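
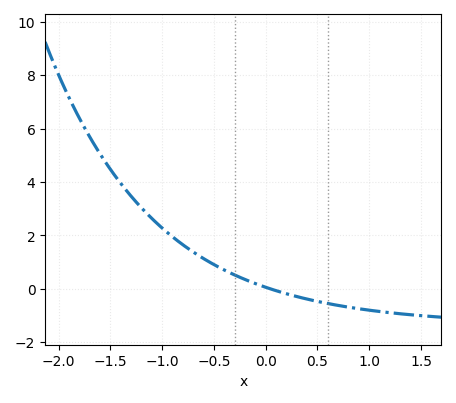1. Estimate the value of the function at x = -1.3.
3.47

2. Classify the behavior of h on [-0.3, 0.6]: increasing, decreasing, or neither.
decreasing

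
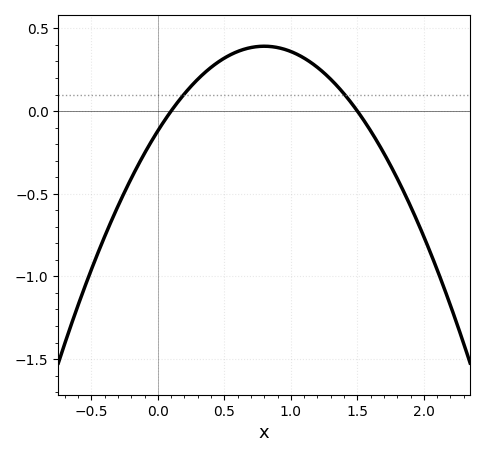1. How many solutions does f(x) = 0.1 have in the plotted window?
2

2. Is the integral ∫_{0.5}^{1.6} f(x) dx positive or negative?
positive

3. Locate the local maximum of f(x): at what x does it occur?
0.8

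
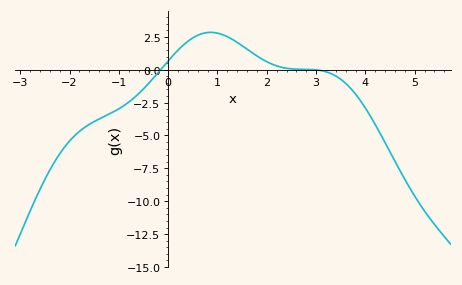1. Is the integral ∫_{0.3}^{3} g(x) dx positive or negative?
positive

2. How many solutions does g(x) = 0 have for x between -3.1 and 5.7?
2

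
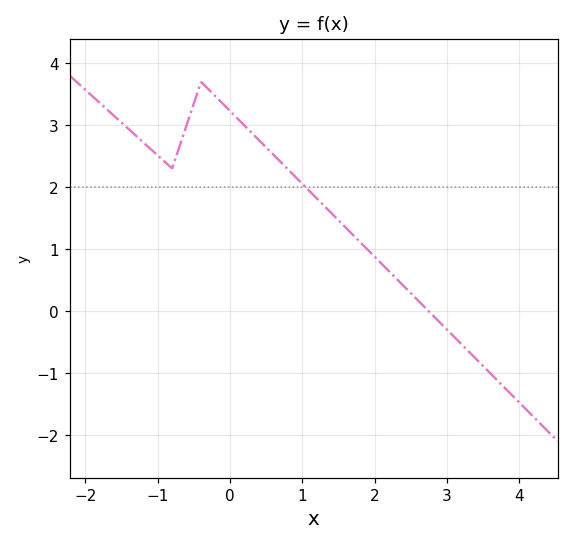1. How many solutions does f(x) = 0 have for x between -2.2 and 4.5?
1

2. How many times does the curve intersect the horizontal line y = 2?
1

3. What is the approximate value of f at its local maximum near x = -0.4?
3.7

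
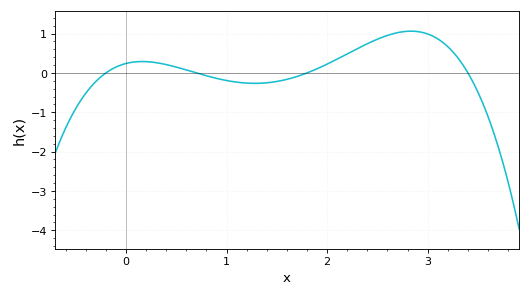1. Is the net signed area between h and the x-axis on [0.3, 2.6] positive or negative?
positive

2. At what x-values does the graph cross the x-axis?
-0.2, 0.7, 1.8, 3.4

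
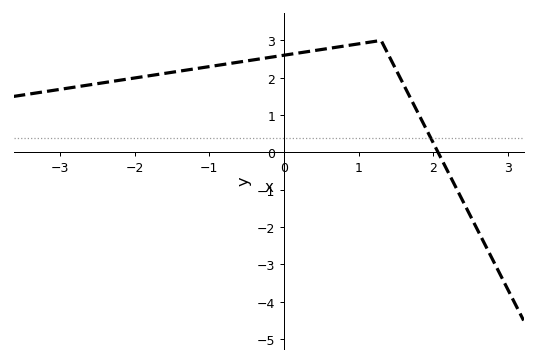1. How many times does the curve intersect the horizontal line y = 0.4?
1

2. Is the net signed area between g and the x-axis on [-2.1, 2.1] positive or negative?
positive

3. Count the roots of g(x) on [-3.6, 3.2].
1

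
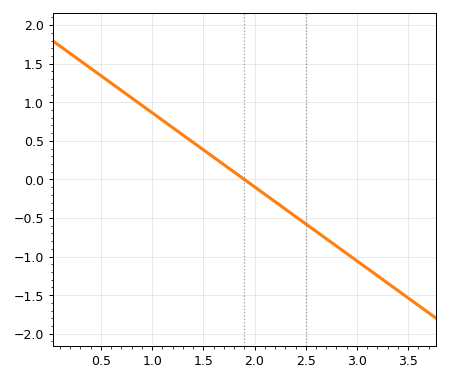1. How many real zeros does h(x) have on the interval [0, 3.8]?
1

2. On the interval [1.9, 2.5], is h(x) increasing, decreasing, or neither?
decreasing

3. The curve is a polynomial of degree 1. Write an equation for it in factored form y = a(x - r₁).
y = -0.96(x - 1.9)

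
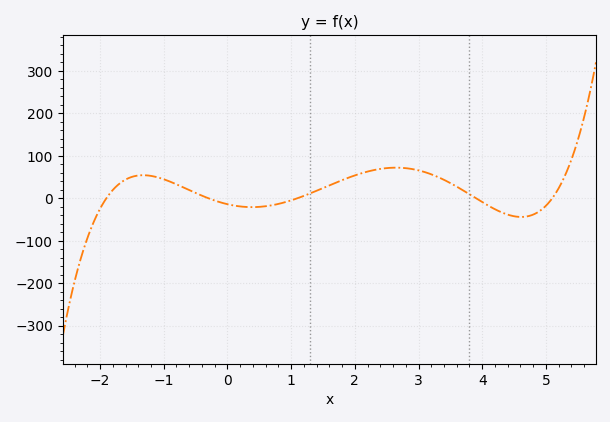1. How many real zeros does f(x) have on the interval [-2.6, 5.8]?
5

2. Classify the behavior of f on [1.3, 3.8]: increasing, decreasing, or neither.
neither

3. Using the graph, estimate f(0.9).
-9.57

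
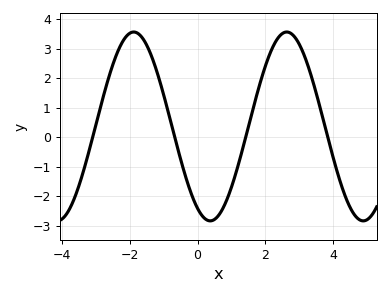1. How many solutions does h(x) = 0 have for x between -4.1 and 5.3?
4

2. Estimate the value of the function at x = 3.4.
1.9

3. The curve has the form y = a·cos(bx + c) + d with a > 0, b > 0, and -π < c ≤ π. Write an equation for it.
y = 3.2cos(1.4x + 2.6) + 0.36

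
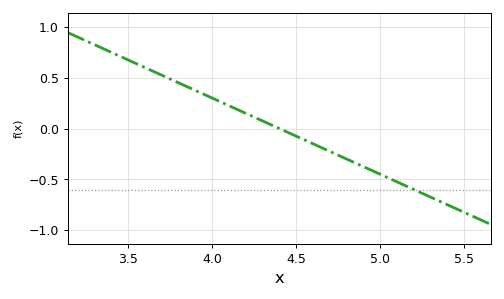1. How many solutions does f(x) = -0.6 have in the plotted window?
1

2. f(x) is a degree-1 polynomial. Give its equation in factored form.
y = -0.75(x - 4.4)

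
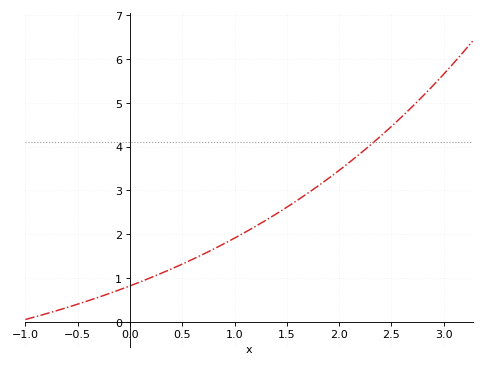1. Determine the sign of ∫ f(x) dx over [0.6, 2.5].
positive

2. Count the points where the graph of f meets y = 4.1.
1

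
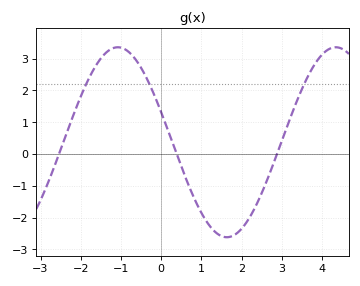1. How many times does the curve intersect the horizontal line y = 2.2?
3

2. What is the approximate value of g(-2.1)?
1.5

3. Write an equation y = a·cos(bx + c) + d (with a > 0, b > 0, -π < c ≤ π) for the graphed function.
y = 2.99cos(1.2x + 1.3) + 0.37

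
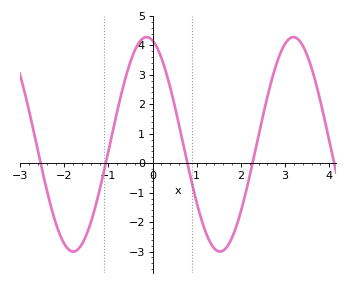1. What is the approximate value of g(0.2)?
3.6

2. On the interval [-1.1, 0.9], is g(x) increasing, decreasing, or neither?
neither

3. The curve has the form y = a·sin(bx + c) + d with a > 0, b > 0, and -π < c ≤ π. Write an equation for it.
y = 3.64sin(1.9x + 1.8) + 0.64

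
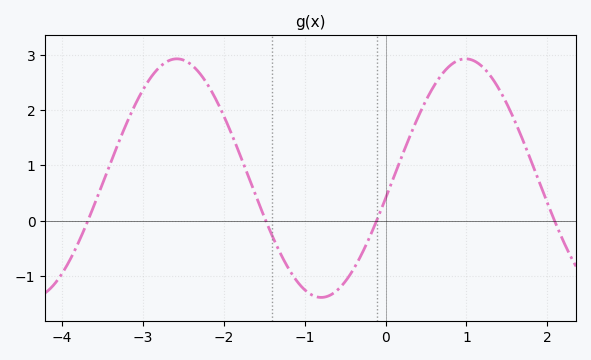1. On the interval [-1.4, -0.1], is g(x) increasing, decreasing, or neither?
neither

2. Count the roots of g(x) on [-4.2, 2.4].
4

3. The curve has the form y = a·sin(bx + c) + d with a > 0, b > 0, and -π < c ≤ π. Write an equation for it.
y = 2.16sin(1.8x - 0.17) + 0.77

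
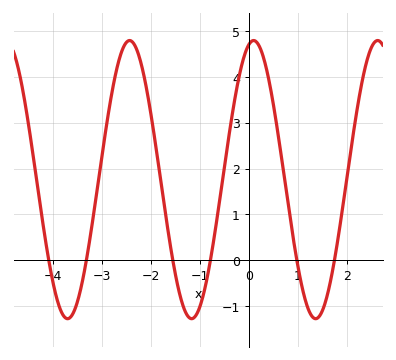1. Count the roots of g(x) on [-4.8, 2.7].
6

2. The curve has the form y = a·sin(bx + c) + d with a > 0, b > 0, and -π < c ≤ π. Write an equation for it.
y = 3.03sin(2.48x + 1.32) + 1.76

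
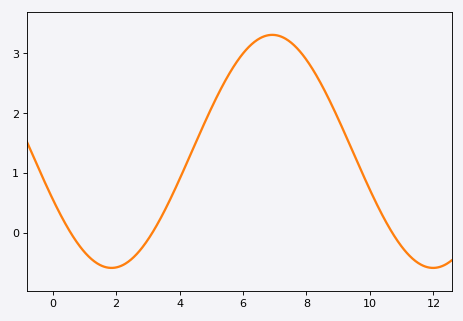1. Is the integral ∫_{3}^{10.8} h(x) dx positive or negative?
positive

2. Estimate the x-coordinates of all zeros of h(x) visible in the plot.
0.6, 3.2, 10.8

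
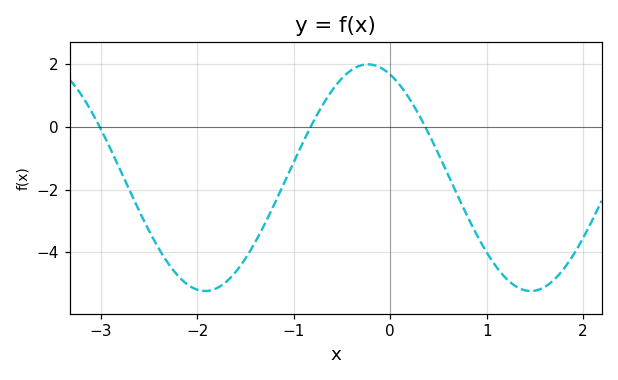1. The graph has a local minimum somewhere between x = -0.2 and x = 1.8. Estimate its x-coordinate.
1.46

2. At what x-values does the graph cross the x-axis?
-3.01, -0.826, 0.364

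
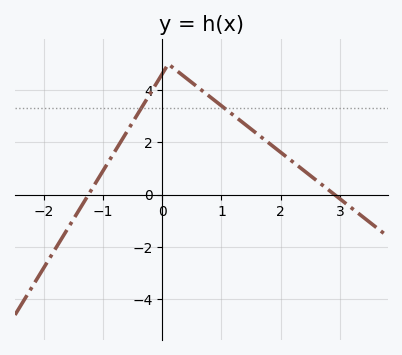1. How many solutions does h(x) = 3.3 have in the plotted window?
2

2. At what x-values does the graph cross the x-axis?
-1.2, 2.9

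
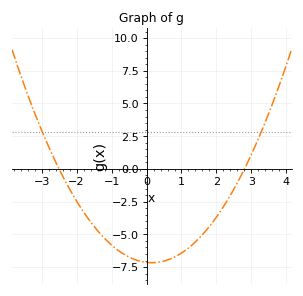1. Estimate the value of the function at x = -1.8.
-3.28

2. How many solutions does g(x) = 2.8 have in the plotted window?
2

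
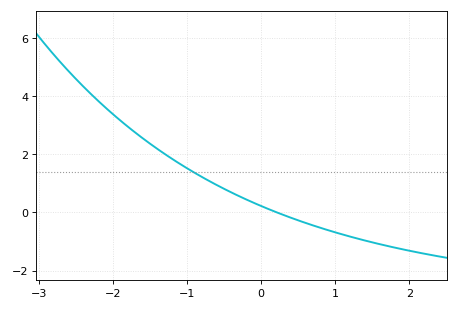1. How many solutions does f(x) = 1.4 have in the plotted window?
1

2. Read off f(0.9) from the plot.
-0.6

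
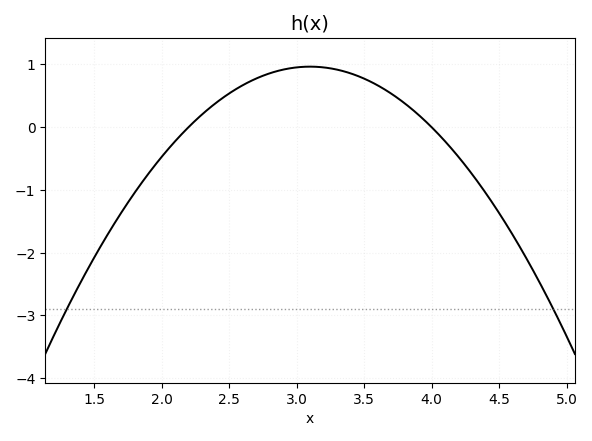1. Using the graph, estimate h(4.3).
-0.7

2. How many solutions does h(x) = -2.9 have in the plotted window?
2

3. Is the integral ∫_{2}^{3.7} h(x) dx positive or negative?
positive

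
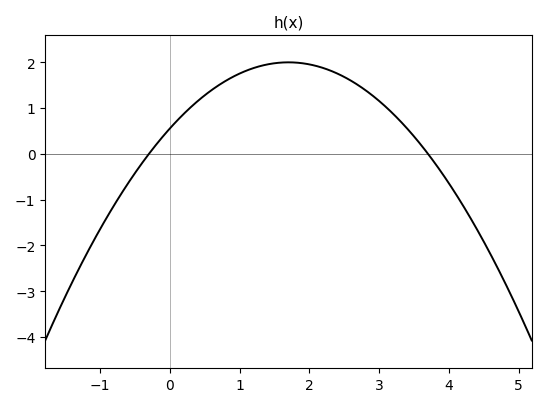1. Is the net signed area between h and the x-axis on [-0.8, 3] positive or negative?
positive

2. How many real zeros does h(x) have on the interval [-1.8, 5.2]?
2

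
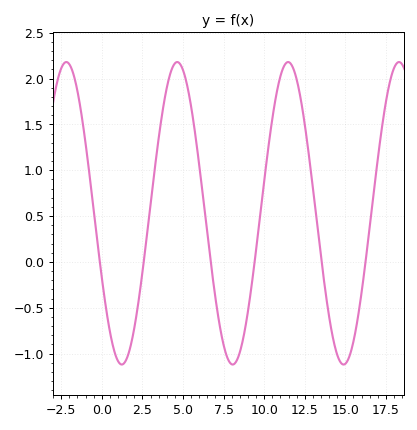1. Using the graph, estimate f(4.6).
2.18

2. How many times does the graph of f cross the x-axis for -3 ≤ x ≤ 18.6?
6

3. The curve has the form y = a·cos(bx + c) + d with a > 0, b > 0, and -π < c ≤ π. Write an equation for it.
y = 1.65cos(0.92x + 2.01) + 0.53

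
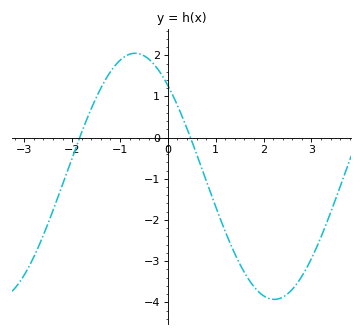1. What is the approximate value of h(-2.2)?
-1.1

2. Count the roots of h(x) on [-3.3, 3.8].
2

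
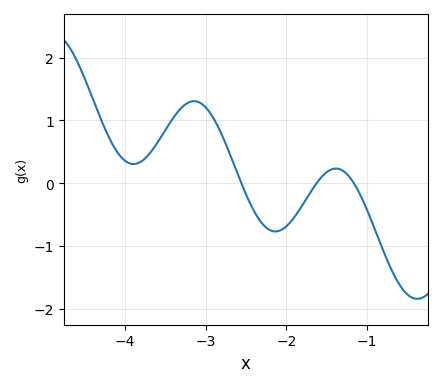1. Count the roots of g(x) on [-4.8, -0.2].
3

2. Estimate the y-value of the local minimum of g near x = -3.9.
0.3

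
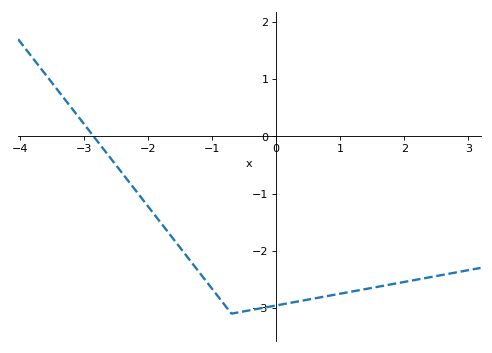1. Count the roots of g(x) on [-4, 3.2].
1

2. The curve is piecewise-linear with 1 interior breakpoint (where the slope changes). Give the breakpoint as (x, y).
(-0.7, -3.1)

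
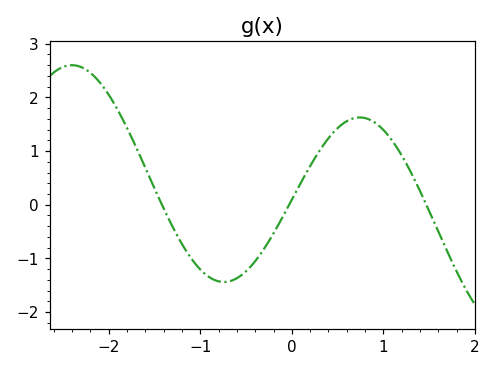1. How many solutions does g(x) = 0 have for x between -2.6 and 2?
3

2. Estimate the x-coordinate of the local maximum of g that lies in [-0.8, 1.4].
0.741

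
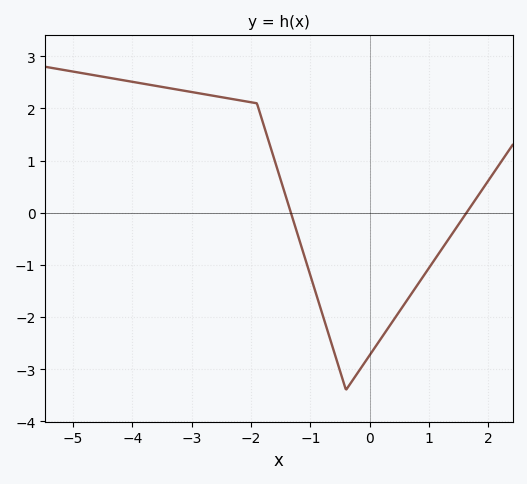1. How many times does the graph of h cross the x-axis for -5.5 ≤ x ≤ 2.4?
2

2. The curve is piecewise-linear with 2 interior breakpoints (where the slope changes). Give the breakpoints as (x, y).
(-1.9, 2.1); (-0.4, -3.4)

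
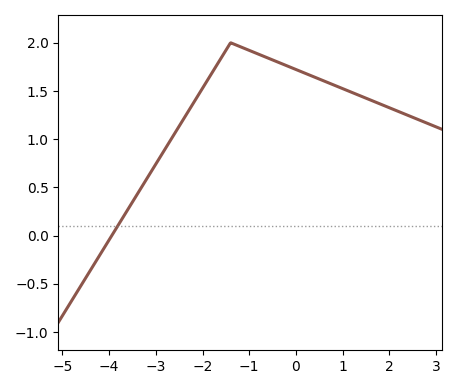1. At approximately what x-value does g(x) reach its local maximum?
-1.4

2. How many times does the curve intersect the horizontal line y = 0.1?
1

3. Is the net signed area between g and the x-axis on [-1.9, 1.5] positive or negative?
positive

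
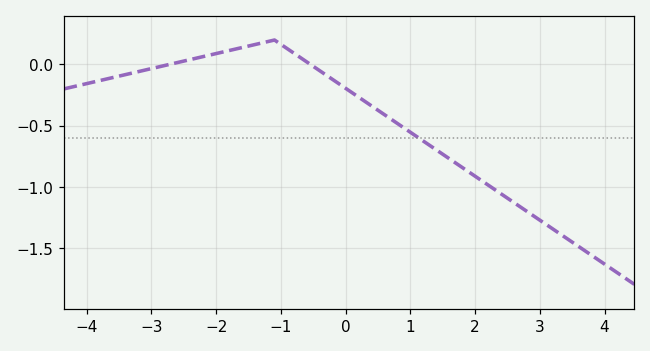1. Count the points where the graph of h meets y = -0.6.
1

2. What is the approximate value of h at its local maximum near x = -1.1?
0.2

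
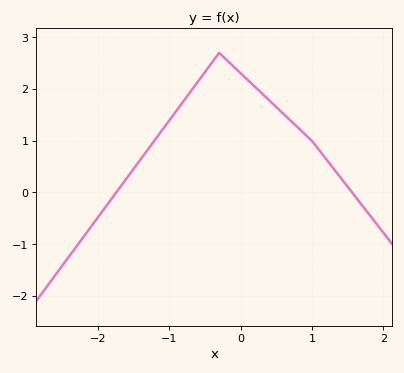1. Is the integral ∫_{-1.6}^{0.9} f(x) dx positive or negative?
positive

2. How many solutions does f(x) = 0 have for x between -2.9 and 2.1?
2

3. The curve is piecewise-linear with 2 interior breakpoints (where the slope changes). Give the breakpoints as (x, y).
(-0.3, 2.7); (1, 1)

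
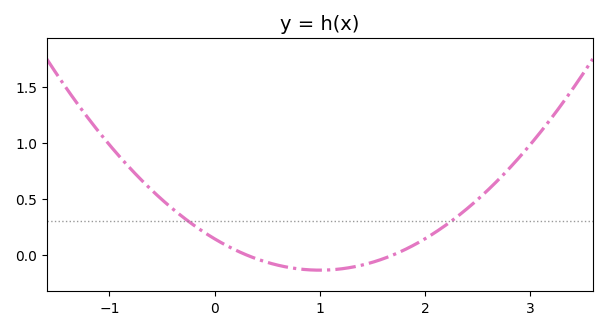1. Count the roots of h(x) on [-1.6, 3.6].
2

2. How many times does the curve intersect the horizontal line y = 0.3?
2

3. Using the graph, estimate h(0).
0.15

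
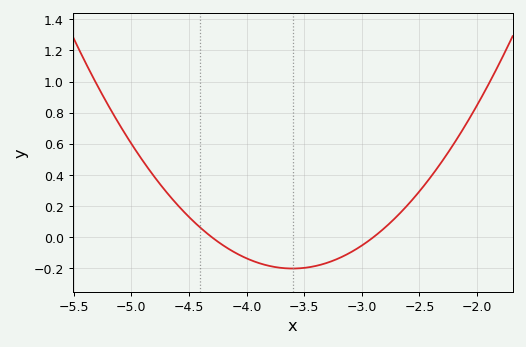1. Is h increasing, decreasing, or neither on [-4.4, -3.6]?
decreasing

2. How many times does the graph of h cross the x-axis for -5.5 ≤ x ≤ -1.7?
2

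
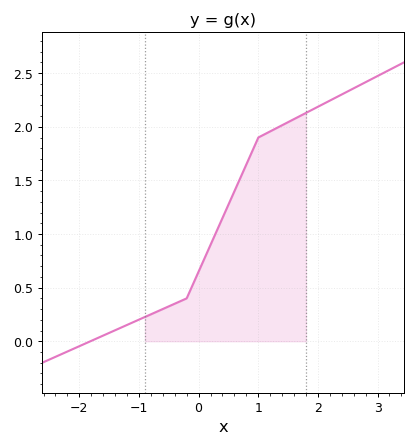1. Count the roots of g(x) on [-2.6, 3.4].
1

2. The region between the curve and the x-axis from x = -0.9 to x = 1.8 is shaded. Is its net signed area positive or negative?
positive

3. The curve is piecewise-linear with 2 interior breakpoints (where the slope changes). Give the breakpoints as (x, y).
(-0.2, 0.4); (1, 1.9)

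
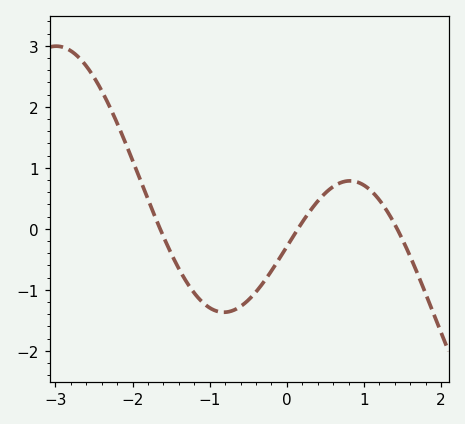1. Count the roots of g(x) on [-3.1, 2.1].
3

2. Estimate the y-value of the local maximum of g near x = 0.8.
0.8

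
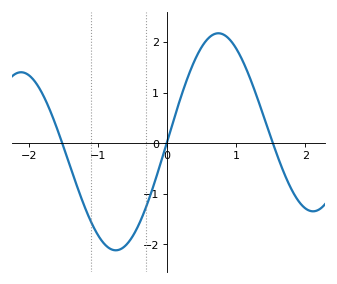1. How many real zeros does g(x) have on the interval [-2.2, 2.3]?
3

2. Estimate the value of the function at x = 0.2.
0.9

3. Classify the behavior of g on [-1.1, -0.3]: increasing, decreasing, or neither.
neither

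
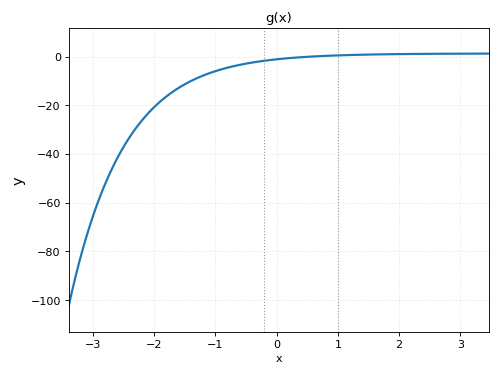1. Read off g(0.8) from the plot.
0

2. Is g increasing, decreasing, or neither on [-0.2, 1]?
increasing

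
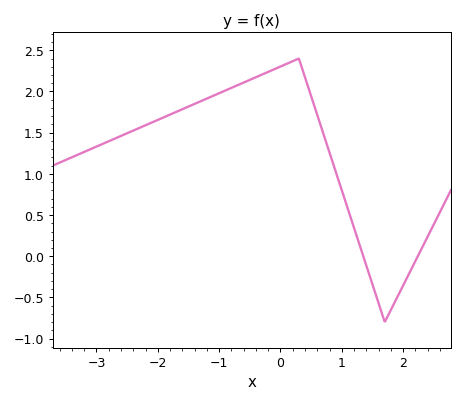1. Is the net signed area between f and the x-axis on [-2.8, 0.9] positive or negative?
positive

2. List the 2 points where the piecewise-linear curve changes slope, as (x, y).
(0.3, 2.4); (1.7, -0.8)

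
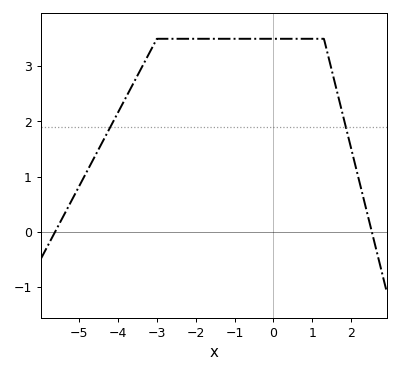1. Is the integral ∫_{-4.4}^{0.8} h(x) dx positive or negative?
positive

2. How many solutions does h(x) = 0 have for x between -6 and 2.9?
2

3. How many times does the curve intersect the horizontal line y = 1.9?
2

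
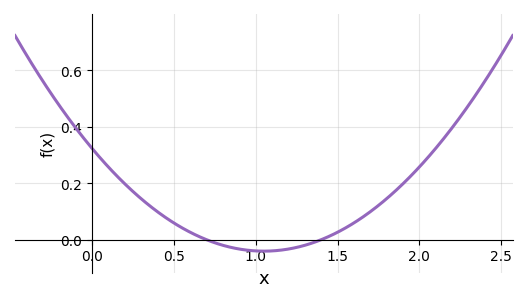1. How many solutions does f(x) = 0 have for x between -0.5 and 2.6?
2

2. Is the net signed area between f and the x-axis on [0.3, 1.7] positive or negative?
positive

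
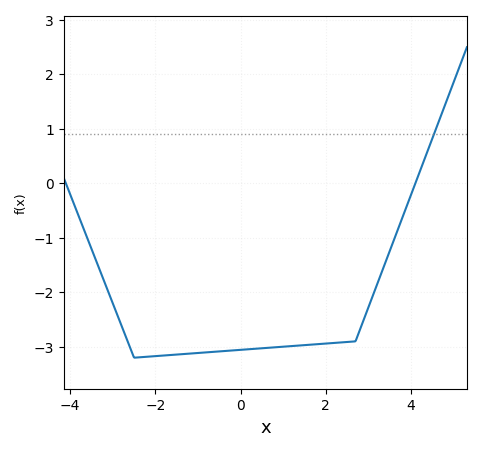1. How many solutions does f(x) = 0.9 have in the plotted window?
1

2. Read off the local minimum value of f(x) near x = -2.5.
-3.2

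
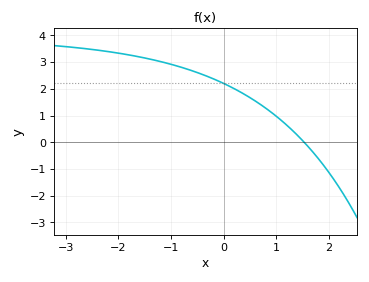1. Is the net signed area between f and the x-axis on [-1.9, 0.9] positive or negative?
positive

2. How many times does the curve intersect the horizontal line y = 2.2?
1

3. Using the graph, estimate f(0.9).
1.12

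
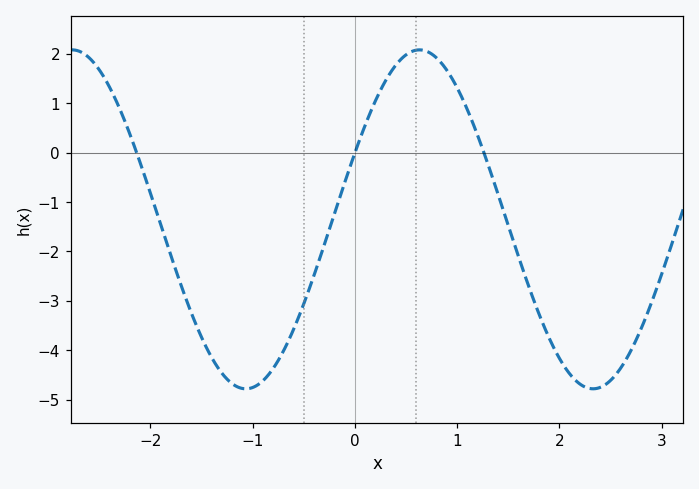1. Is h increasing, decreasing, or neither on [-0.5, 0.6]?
increasing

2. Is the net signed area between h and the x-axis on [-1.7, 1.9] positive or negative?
negative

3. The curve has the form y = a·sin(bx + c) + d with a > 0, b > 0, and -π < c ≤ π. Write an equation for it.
y = 3.43sin(1.9x + 0.4) - 1.35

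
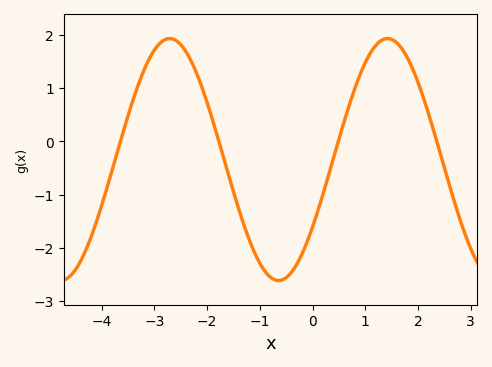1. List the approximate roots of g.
-3.65, -1.78, 0.487, 2.36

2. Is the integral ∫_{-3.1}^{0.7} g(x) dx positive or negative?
negative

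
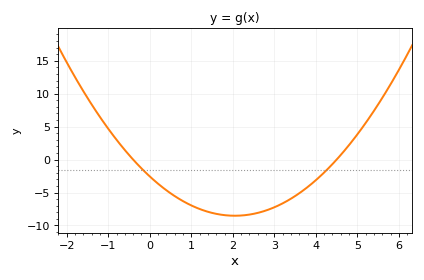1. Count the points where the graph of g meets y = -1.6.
2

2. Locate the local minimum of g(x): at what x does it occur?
2.05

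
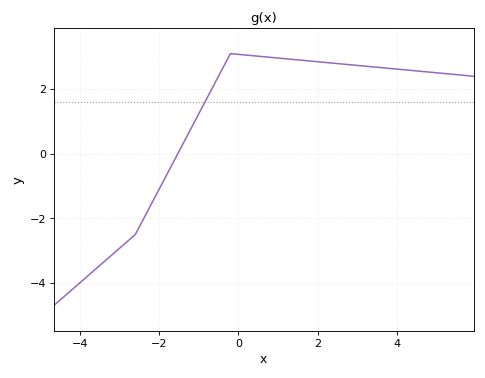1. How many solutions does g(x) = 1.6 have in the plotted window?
1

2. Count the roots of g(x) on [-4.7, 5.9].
1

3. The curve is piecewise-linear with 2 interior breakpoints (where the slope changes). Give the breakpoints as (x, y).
(-2.6, -2.5); (-0.2, 3.1)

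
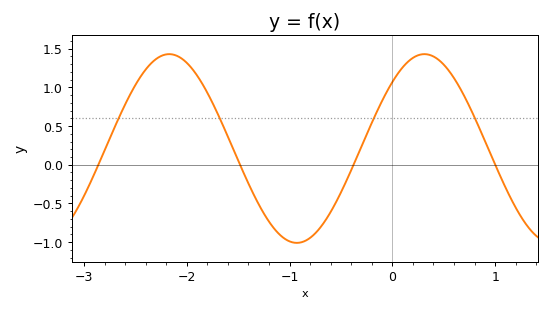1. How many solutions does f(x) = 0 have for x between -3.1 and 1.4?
4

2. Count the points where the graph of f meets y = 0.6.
4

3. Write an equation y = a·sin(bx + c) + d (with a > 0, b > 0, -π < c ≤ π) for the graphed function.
y = 1.22sin(2.5x + 0.78) + 0.21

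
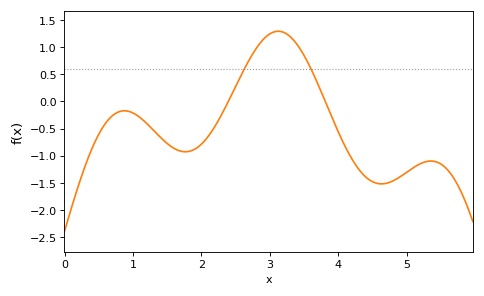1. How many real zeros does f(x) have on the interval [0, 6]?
2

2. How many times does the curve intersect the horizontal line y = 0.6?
2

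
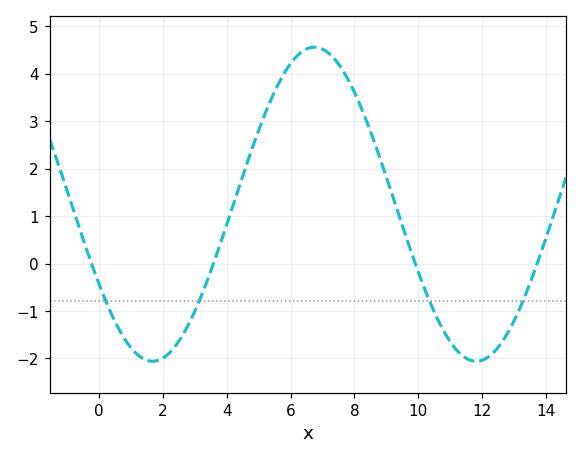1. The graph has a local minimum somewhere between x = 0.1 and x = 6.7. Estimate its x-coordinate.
1.68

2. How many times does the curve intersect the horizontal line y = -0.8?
4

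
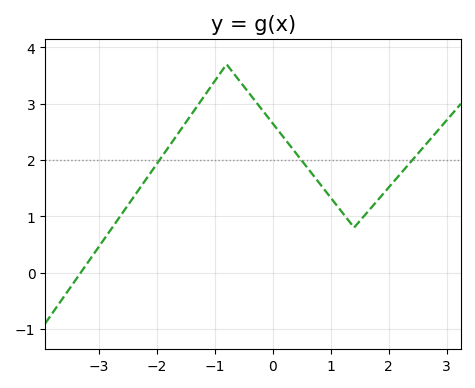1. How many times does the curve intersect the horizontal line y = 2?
3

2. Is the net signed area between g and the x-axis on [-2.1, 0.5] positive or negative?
positive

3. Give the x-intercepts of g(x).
-3.3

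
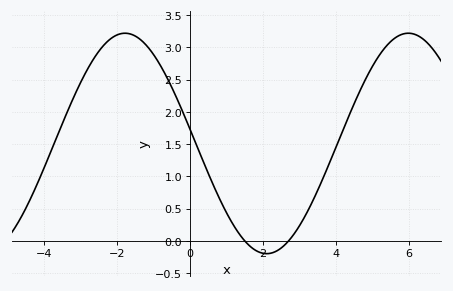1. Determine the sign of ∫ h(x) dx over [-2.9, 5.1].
positive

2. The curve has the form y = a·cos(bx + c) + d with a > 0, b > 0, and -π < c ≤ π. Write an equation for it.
y = 1.71cos(0.81x + 1.44) + 1.51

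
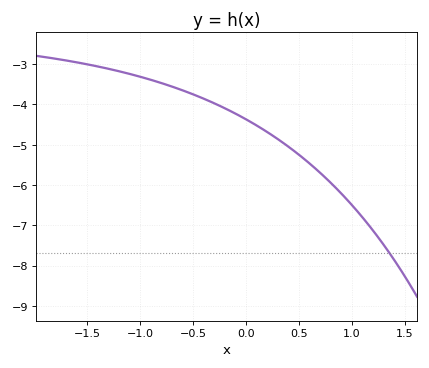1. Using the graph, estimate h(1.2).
-7.13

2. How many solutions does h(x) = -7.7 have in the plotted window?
1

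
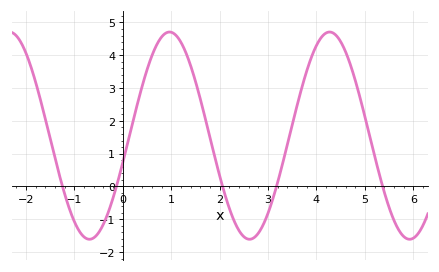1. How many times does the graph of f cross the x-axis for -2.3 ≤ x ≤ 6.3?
5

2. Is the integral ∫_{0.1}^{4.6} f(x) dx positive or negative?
positive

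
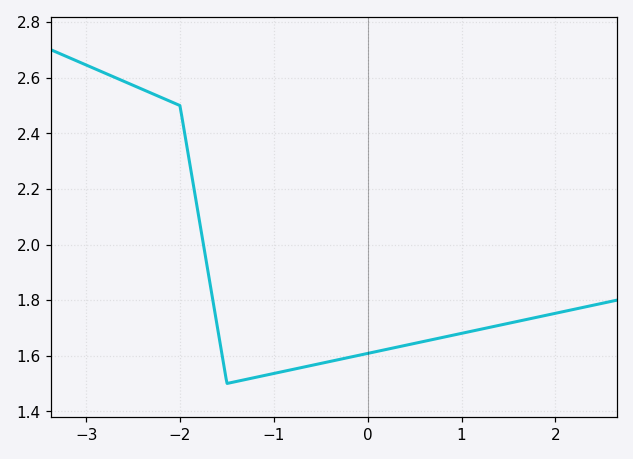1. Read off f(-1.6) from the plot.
1.7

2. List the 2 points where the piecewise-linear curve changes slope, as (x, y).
(-2, 2.5); (-1.5, 1.5)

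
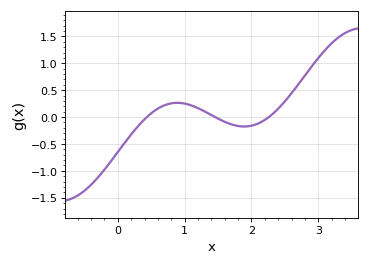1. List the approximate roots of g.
0.4, 1.5, 2.3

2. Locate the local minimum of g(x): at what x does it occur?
1.9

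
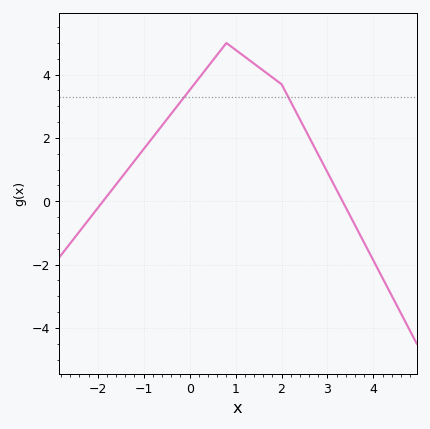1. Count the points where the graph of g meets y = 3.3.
2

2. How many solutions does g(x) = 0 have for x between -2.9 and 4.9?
2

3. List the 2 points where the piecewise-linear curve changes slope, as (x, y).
(0.8, 5); (2, 3.7)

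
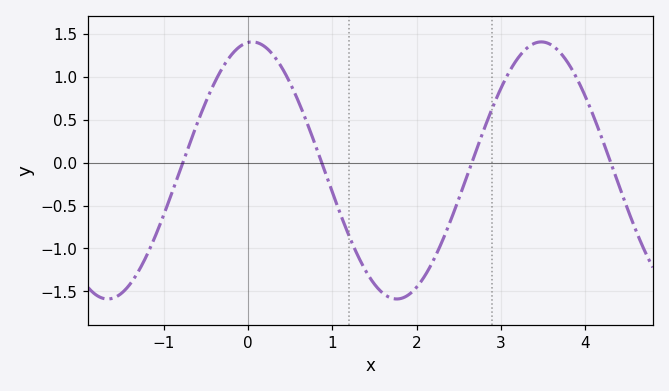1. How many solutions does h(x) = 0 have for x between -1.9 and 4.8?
4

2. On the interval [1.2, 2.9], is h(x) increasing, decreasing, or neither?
neither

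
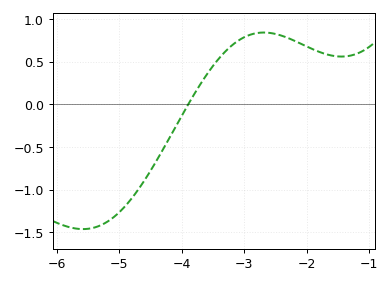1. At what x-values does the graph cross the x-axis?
-3.9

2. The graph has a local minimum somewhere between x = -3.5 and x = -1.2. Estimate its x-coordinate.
-1.4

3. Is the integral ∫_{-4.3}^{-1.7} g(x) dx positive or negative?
positive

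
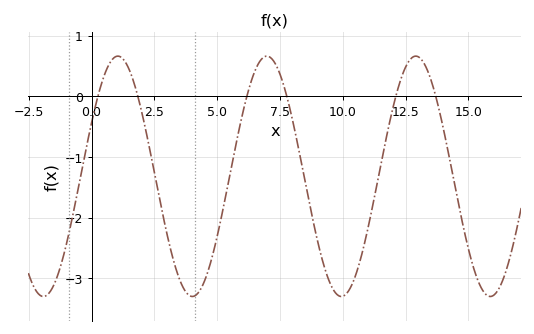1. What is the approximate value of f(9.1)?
-2.57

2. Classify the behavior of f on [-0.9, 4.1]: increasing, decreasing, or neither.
neither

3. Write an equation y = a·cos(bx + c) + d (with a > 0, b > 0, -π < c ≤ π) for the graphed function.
y = 1.98cos(1.06x - 1.11) - 1.32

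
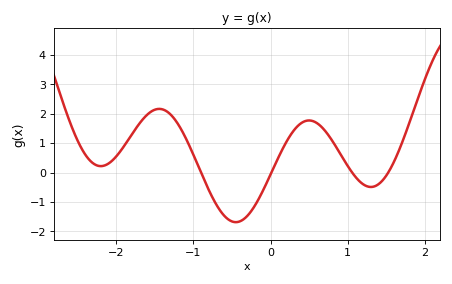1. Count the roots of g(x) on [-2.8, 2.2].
4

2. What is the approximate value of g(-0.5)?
-1.66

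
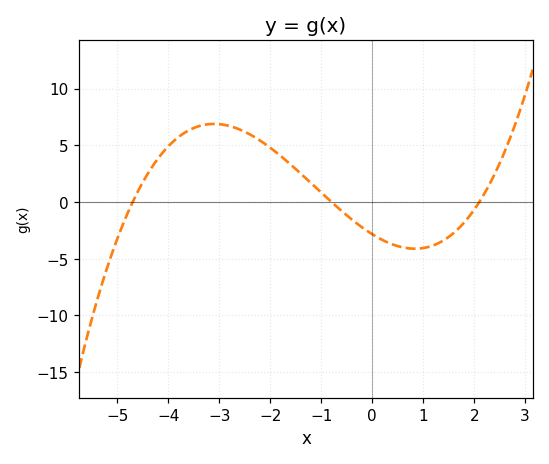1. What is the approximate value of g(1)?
-4.06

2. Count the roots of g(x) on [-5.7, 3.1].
3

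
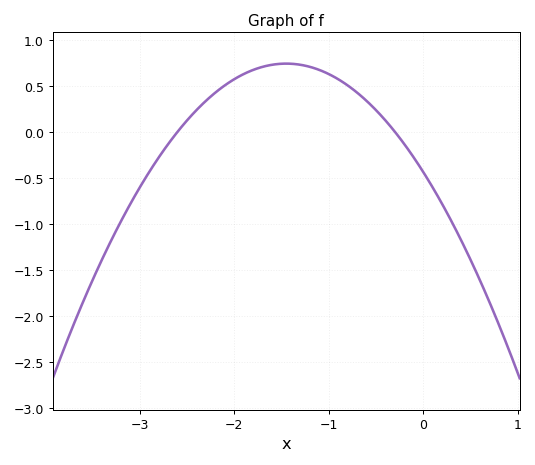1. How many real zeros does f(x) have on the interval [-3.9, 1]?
2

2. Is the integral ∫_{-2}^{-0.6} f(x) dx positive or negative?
positive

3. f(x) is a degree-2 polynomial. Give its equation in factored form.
y = -0.56(x + 2.6)(x + 0.3)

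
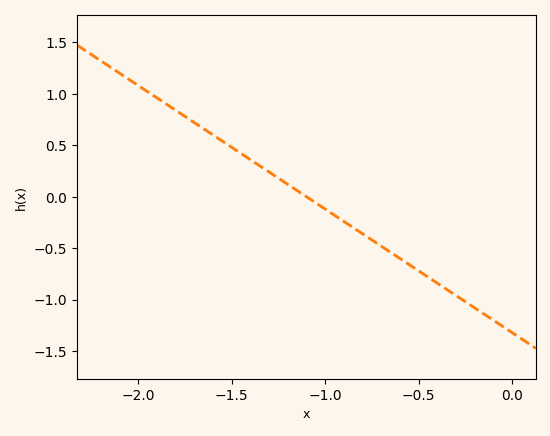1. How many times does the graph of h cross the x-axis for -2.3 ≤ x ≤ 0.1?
1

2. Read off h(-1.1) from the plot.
0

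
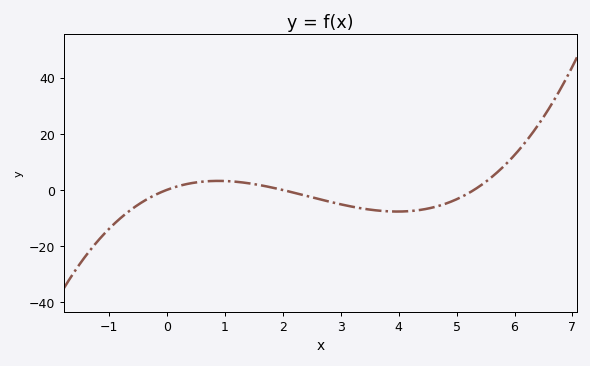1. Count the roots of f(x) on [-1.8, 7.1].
3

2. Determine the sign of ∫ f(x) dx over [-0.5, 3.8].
negative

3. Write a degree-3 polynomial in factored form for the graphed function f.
y = 0.74(x - 0)(x - 2)(x - 5.3)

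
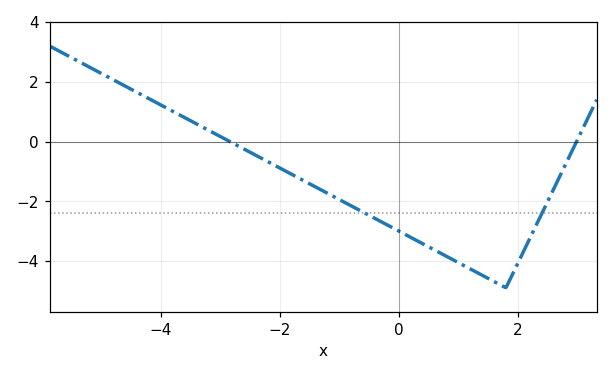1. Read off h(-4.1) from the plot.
1.33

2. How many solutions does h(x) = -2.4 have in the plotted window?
2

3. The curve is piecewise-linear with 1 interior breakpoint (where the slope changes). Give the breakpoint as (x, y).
(1.8, -4.9)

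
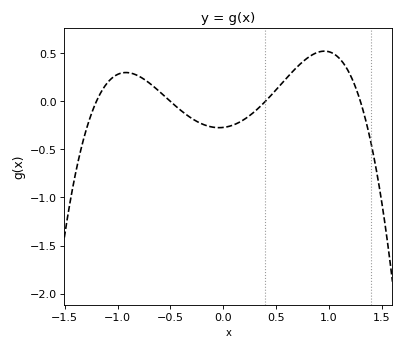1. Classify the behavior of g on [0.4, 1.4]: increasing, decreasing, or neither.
neither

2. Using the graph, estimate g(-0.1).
-0.25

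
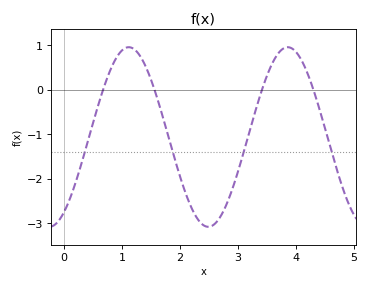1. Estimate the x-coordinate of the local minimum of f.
2.49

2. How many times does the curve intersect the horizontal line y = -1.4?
4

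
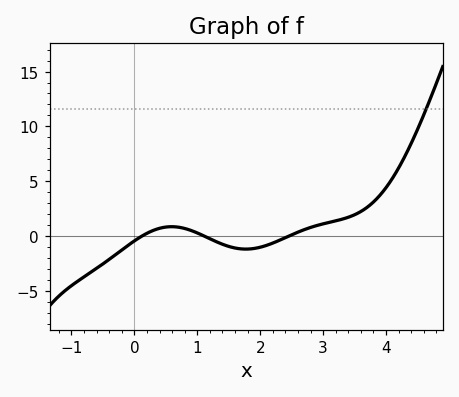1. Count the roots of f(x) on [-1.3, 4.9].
3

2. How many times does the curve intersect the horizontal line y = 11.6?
1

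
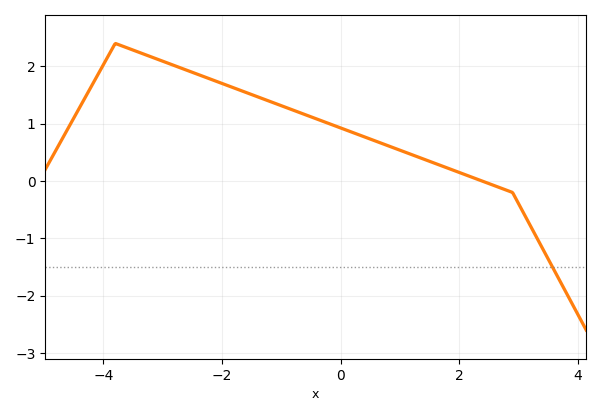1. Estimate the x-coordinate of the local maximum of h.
-3.8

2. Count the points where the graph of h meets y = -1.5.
1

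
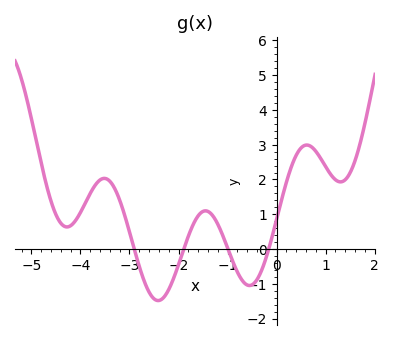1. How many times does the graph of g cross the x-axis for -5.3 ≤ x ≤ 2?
4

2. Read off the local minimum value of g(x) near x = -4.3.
0.634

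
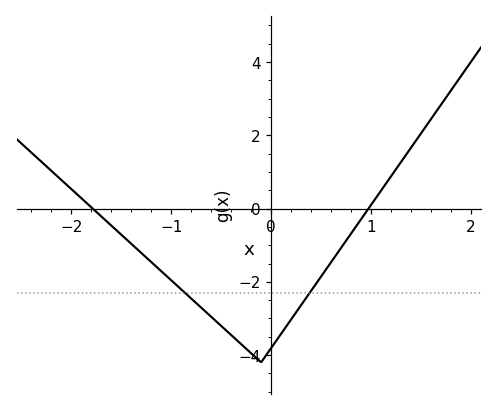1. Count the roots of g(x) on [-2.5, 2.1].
2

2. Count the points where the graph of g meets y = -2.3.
2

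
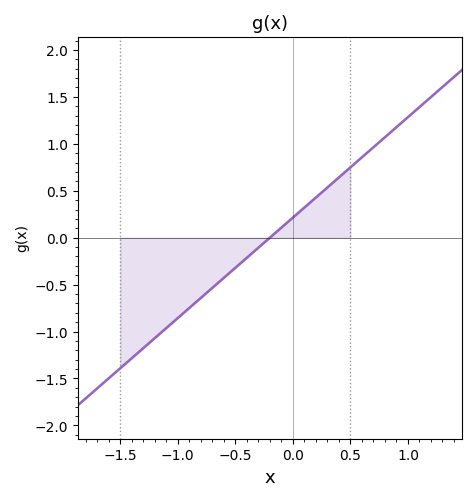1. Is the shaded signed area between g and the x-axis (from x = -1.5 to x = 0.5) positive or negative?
negative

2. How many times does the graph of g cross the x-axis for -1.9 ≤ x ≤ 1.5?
1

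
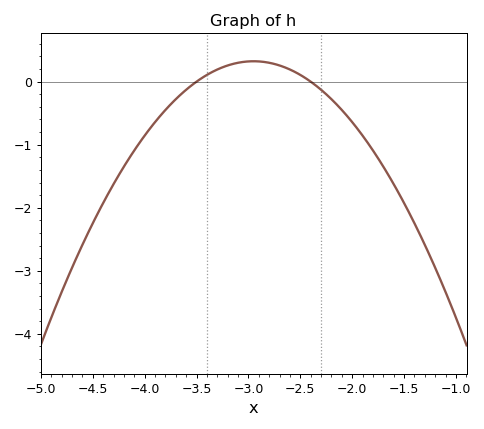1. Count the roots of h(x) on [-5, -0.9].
2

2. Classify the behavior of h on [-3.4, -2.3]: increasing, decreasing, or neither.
neither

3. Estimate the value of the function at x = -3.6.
-0.128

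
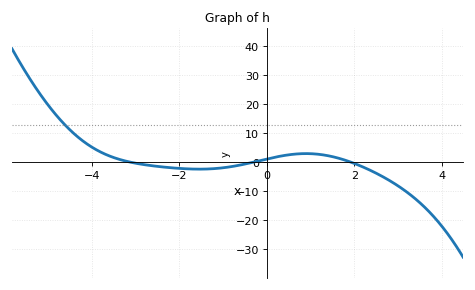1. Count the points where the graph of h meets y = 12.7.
1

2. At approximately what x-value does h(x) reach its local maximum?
0.8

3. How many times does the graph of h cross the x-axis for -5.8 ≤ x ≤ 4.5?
3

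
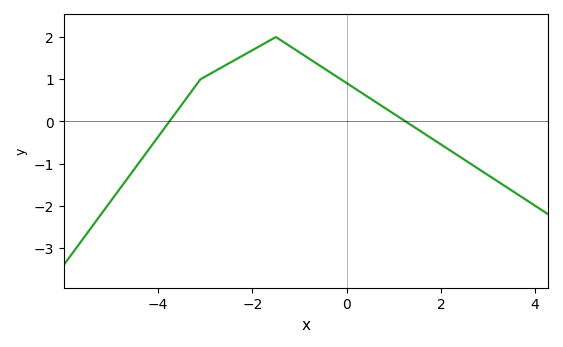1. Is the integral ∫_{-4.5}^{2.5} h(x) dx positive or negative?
positive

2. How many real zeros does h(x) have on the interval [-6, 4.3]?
2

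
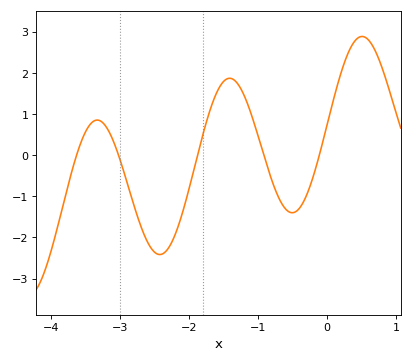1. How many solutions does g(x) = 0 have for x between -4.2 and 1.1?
5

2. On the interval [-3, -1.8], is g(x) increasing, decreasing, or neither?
neither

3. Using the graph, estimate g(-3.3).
0.845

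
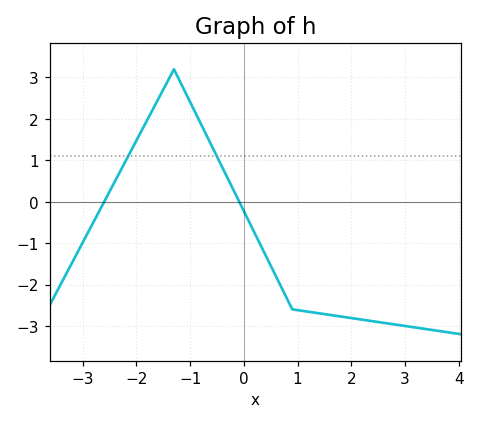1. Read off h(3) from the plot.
-3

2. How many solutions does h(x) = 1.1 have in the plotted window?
2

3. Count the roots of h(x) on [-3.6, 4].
2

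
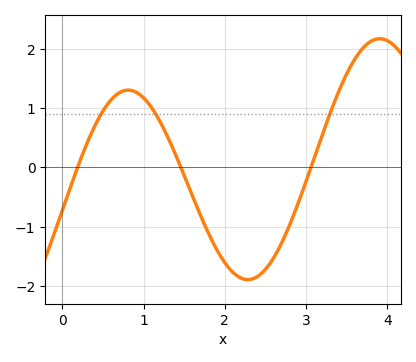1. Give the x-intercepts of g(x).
0.2, 1.5, 3.1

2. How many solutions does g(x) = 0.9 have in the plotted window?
3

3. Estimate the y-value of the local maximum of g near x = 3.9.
2.2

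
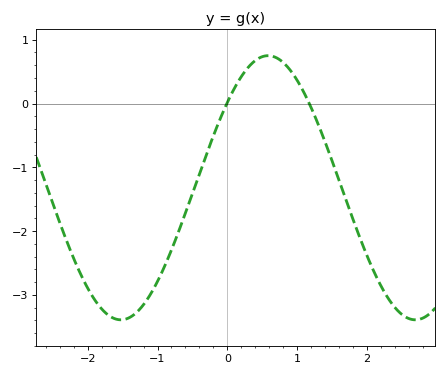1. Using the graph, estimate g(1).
0.364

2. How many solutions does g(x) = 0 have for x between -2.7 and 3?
2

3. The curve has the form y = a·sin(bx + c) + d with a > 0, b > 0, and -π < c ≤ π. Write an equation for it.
y = 2.07sin(1.49x + 0.702) - 1.32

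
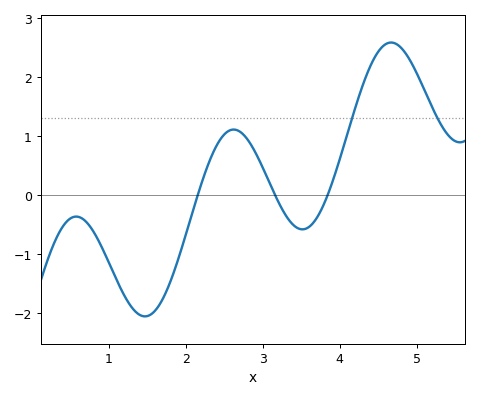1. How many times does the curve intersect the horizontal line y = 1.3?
2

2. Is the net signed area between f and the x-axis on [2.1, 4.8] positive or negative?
positive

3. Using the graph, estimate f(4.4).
2.2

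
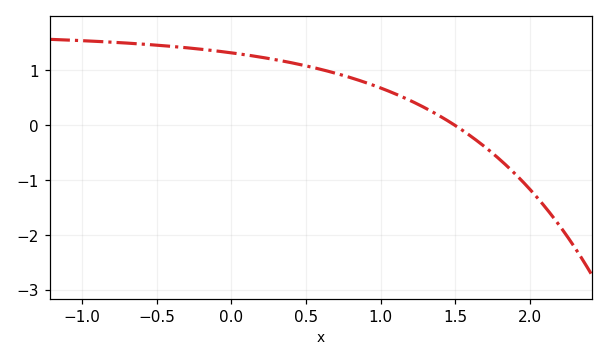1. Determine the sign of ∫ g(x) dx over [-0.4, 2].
positive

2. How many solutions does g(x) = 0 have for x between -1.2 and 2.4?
1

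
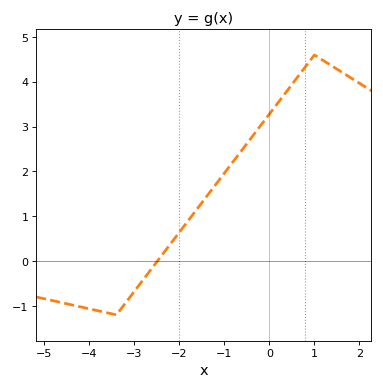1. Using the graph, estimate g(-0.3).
2.89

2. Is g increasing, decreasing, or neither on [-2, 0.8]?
increasing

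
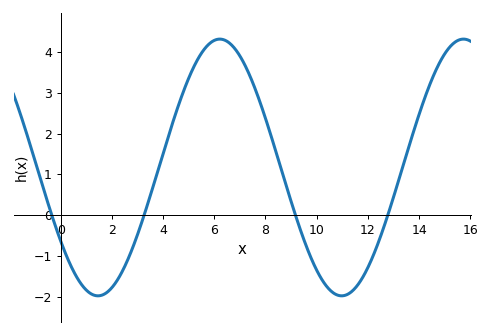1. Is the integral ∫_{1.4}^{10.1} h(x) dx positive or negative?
positive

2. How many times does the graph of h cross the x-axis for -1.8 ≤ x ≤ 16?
4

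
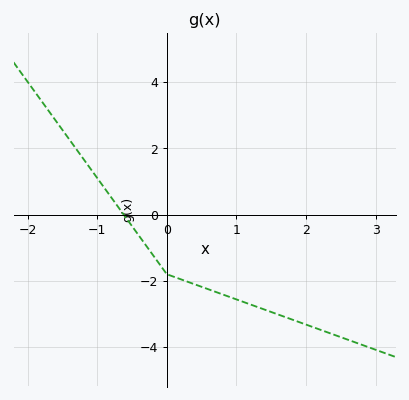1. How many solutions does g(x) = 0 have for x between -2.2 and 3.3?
1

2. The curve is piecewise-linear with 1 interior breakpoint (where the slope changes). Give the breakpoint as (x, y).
(0, -1.8)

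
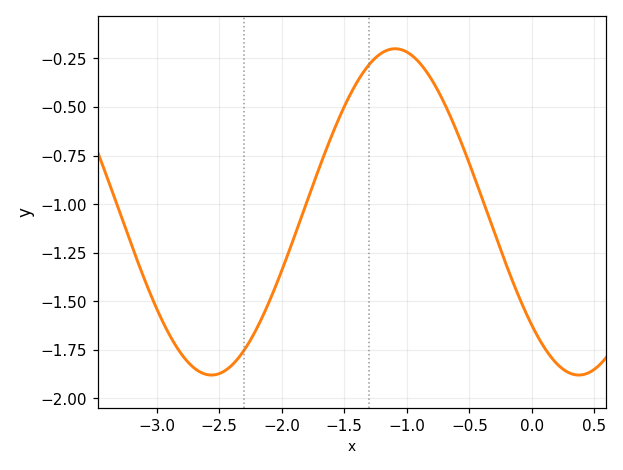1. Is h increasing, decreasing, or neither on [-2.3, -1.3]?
increasing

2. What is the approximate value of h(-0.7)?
-0.481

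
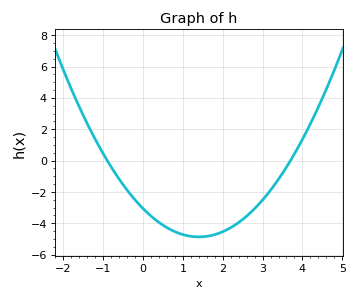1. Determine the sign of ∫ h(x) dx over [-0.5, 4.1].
negative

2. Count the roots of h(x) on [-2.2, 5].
2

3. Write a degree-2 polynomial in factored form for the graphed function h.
y = 0.92(x + 0.9)(x - 3.7)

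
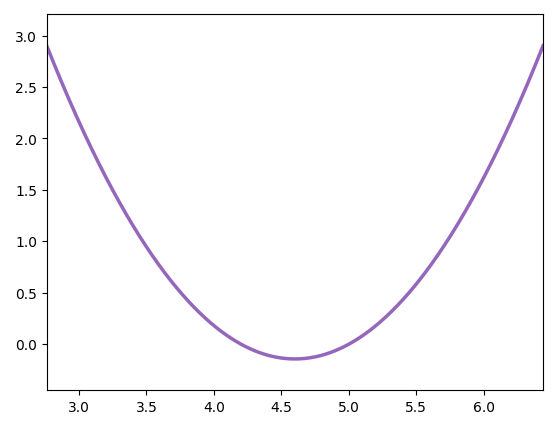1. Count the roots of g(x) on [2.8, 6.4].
2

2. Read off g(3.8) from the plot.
0.432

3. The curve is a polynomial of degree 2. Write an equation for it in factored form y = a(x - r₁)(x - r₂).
y = 0.9(x - 4.2)(x - 5)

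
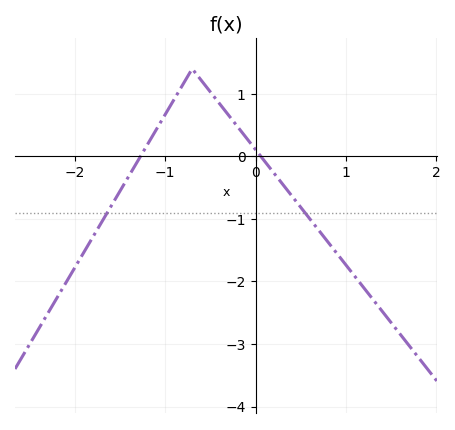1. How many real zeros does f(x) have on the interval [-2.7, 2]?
2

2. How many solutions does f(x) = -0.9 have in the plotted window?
2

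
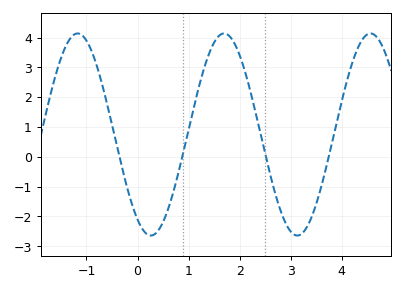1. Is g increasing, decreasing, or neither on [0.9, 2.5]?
neither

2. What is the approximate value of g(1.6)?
4.1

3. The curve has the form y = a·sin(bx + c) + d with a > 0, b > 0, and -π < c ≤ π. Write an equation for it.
y = 3.39sin(2.2x - 2.1) + 0.75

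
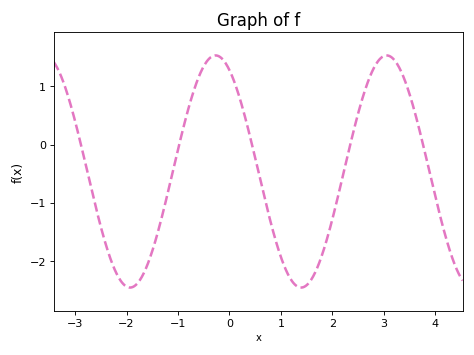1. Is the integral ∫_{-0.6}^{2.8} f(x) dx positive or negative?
negative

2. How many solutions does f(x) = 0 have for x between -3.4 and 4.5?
5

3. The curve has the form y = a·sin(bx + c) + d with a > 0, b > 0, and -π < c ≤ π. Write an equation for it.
y = 1.99sin(1.9x + 2.1) - 0.46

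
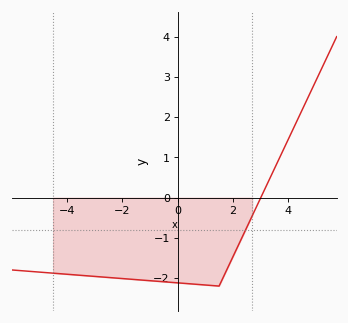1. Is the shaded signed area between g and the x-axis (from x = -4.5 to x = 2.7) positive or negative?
negative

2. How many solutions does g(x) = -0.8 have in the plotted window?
1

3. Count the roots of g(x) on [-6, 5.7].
1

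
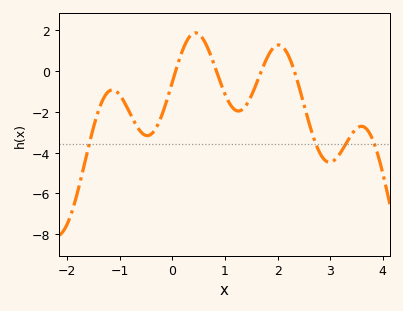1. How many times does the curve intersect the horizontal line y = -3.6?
4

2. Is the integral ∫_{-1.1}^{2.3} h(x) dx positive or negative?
negative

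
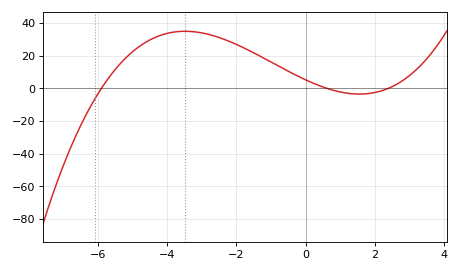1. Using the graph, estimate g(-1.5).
21.6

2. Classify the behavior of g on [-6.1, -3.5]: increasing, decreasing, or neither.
increasing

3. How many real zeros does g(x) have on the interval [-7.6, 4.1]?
3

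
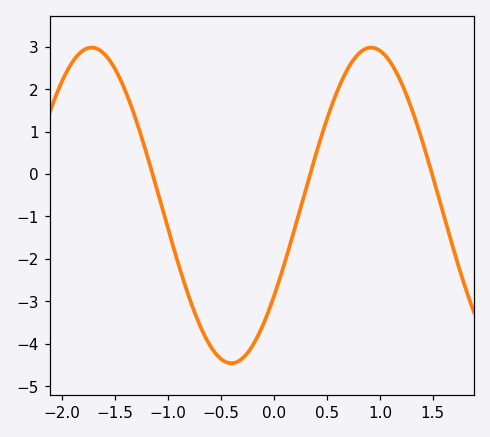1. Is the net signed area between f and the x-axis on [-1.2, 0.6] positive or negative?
negative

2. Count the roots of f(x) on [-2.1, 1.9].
3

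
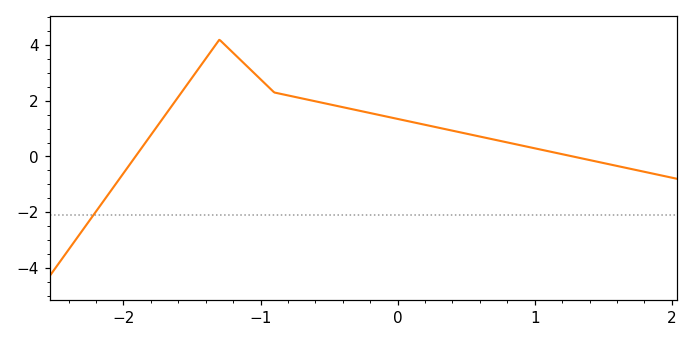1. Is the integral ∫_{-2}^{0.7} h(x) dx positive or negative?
positive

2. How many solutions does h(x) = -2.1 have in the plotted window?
1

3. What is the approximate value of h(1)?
0.2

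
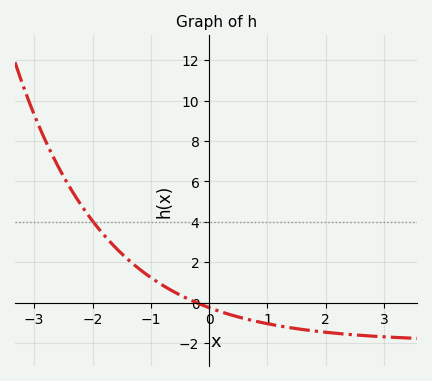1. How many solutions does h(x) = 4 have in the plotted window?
1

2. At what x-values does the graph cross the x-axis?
-0.2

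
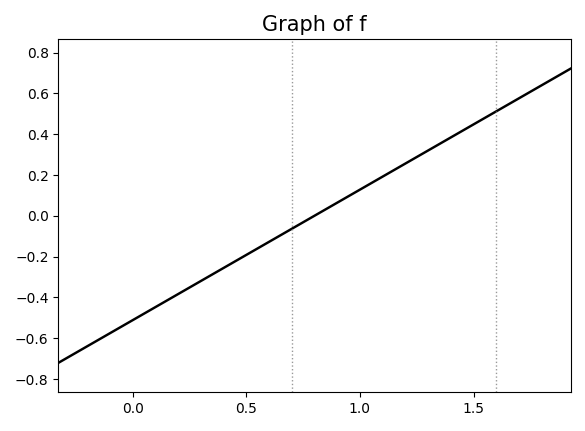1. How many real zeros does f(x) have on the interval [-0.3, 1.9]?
1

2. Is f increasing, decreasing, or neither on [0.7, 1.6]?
increasing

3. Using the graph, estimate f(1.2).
0.256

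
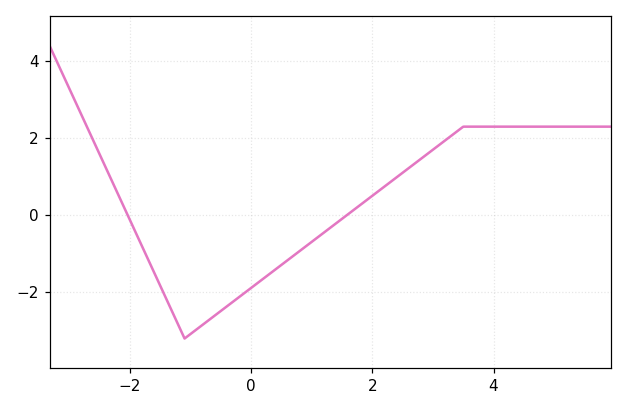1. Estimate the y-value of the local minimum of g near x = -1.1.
-3.2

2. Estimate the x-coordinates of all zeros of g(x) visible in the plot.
-2, 1.6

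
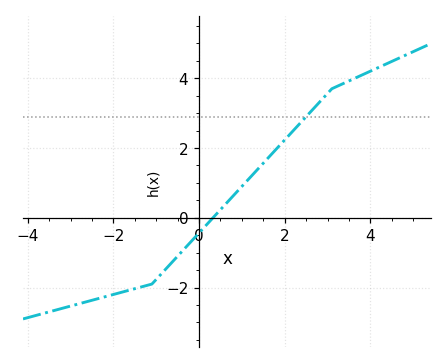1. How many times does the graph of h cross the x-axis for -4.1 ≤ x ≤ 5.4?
1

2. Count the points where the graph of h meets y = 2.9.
1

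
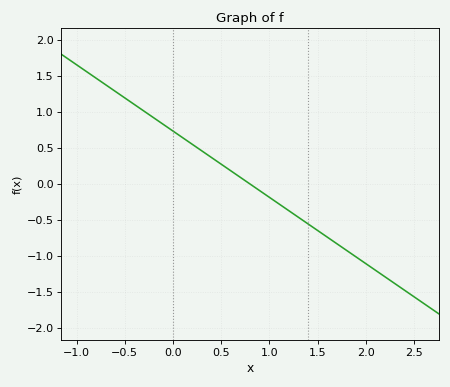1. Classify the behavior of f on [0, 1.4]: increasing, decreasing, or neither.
decreasing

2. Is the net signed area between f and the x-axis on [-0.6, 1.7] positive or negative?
positive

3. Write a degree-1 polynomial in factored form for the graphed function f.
y = -0.92(x - 0.8)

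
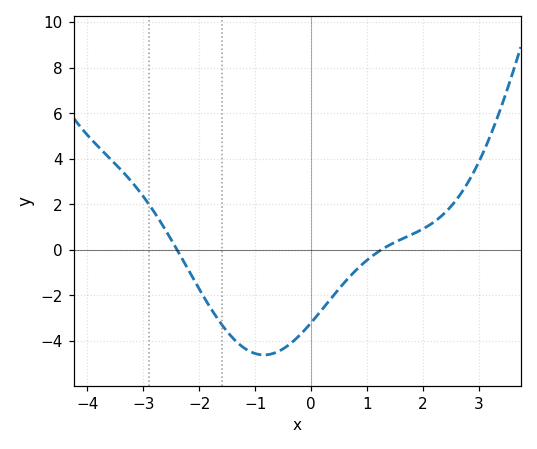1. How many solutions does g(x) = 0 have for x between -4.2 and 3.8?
2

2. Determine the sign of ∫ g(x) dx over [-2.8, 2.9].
negative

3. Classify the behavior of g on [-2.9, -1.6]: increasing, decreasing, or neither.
decreasing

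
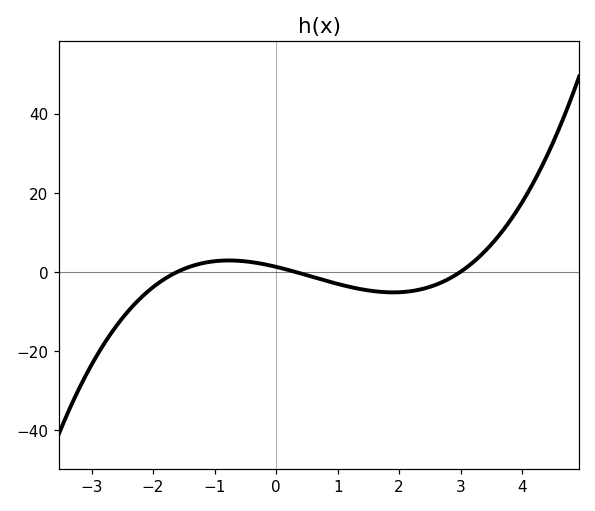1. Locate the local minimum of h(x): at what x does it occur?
1.9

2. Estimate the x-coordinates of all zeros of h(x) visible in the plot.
-1.6, 0.3, 3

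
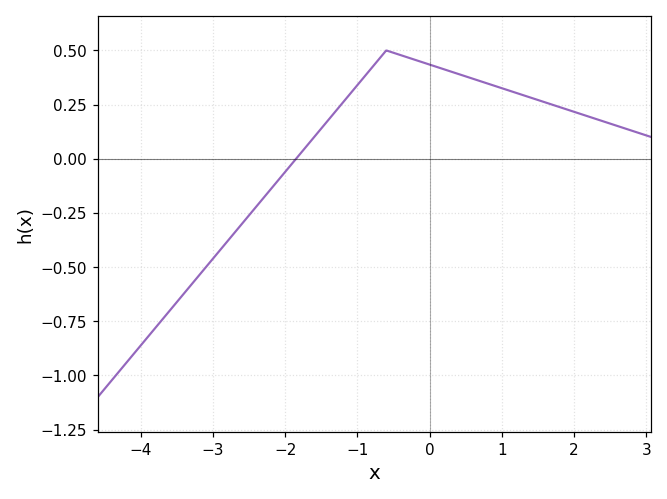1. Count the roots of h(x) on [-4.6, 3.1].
1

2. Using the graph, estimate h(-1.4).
0.179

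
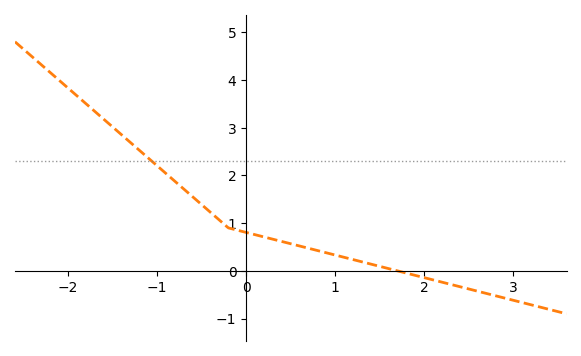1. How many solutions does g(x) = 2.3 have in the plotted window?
1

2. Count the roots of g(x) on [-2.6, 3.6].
1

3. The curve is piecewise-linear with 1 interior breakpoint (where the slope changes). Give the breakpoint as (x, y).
(-0.2, 0.9)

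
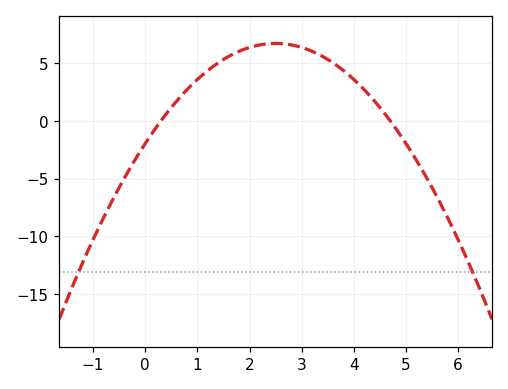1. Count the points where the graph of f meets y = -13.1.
2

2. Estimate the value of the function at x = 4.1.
3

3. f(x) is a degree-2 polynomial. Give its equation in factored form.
y = -1.39(x - 0.3)(x - 4.7)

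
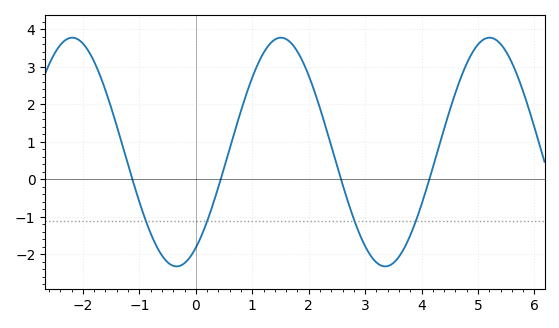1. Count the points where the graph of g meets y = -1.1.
4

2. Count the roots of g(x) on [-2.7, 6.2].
4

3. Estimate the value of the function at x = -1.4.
1.4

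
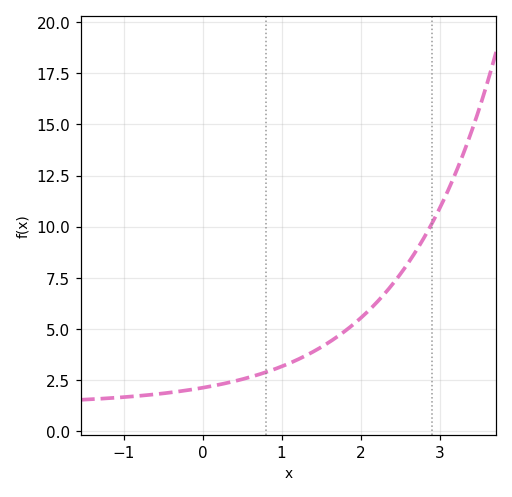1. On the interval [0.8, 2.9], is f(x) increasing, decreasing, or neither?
increasing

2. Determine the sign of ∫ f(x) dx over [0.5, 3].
positive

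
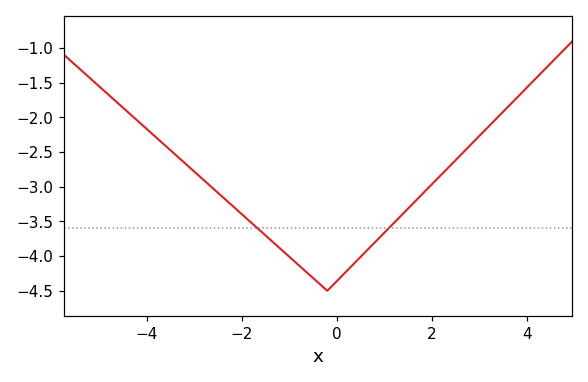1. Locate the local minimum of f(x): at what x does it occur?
-0.202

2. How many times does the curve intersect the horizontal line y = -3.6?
2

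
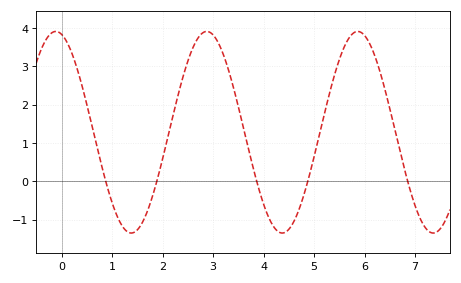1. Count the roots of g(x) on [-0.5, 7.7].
5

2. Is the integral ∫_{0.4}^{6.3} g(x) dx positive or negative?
positive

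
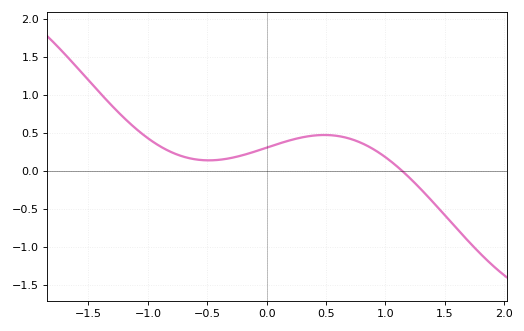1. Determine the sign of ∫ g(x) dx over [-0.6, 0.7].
positive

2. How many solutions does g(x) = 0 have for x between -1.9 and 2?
1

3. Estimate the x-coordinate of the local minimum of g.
-0.5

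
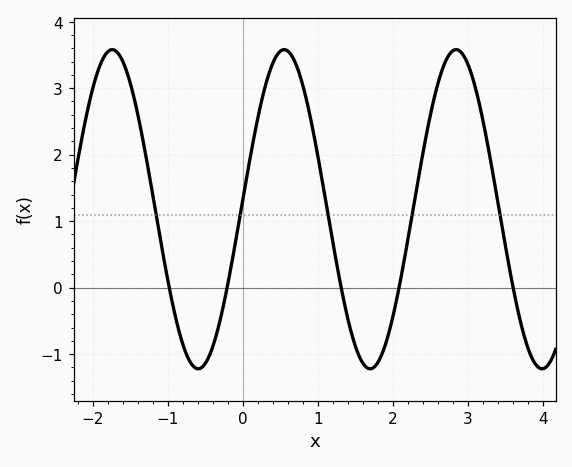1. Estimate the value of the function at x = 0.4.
3.38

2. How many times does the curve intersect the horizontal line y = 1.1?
5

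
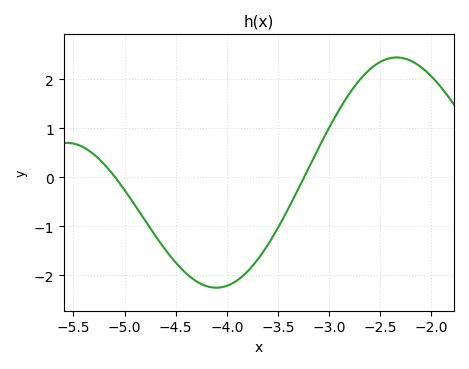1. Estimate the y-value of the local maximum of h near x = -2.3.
2.44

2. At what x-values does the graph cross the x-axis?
-5.09, -3.24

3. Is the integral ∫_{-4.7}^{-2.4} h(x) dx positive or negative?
negative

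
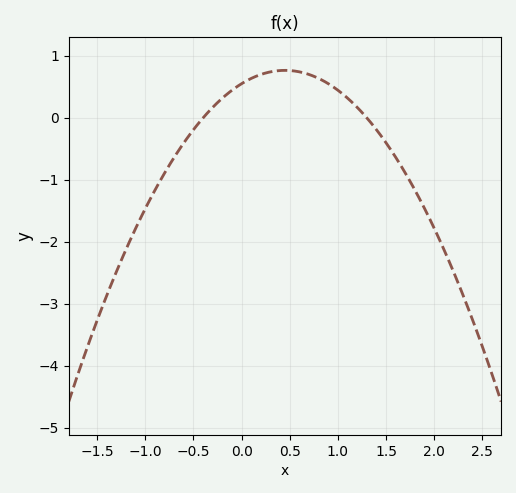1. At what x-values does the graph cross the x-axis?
-0.4, 1.3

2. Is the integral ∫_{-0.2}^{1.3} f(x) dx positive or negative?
positive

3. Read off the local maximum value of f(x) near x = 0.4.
0.8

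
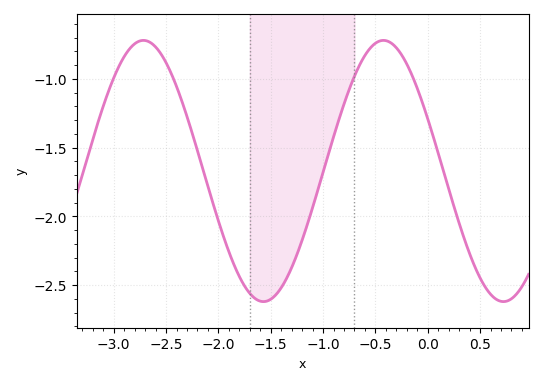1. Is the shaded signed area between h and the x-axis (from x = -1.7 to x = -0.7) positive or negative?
negative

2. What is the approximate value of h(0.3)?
-2.05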